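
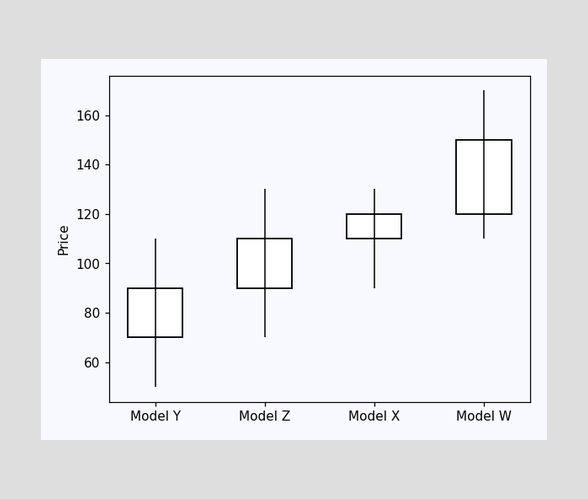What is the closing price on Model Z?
110

The Model Z candle closes at 110.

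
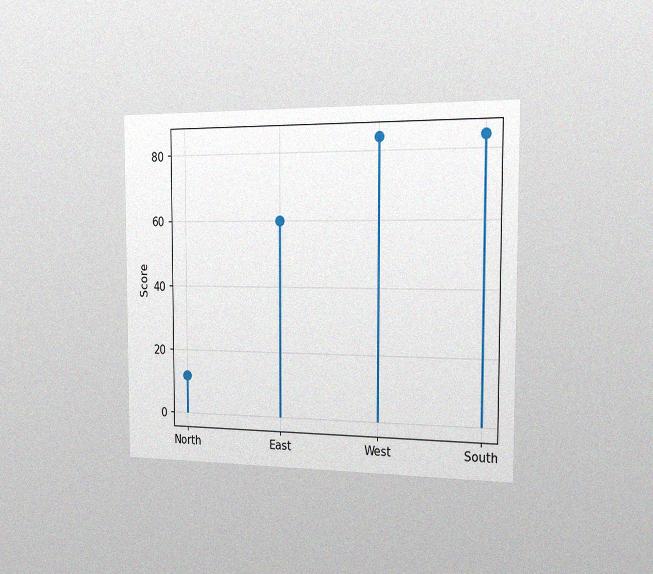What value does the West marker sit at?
The chart is viewed slightly from the right, with some photo noise. The West marker sits at 84.

84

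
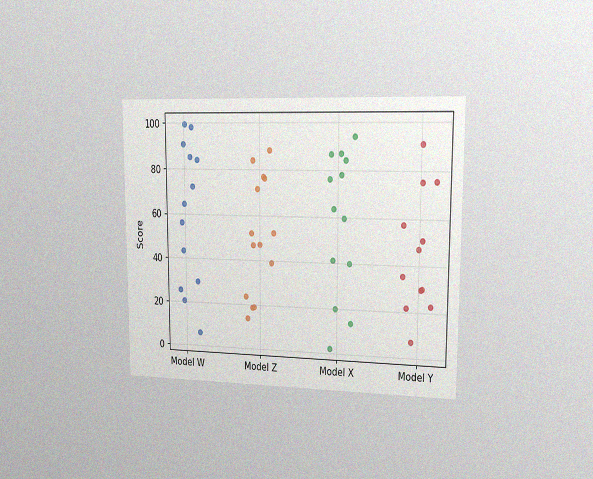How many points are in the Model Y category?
12

The chart is viewed slightly from the right, with some photo noise. Counting the markers in the Model Y column gives 12.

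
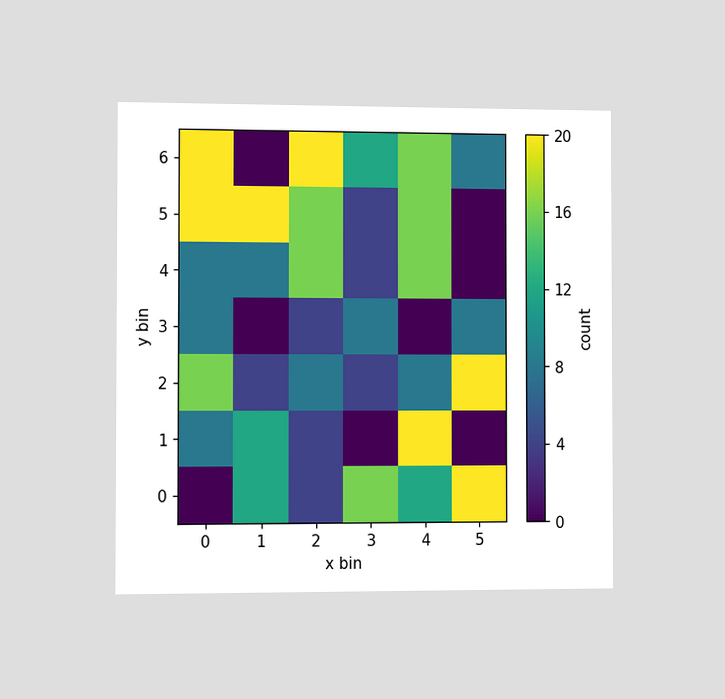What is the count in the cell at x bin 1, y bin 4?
The chart is viewed slightly from the left. Matching the cell (1, 4) against the colorbar gives 8.

8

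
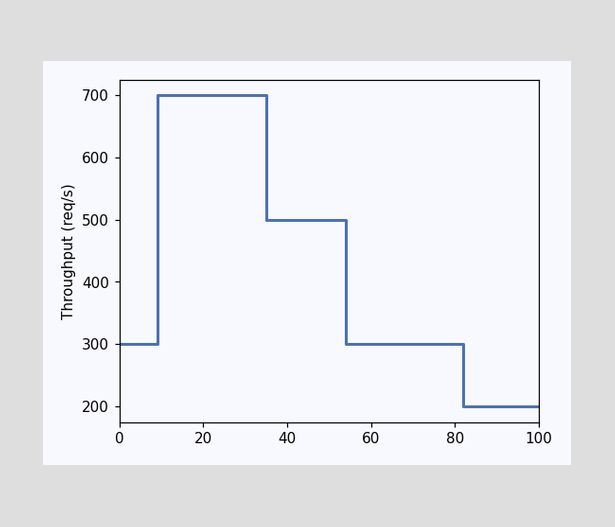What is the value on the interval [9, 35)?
700req/s

On [9, 35) the step sits at 700req/s.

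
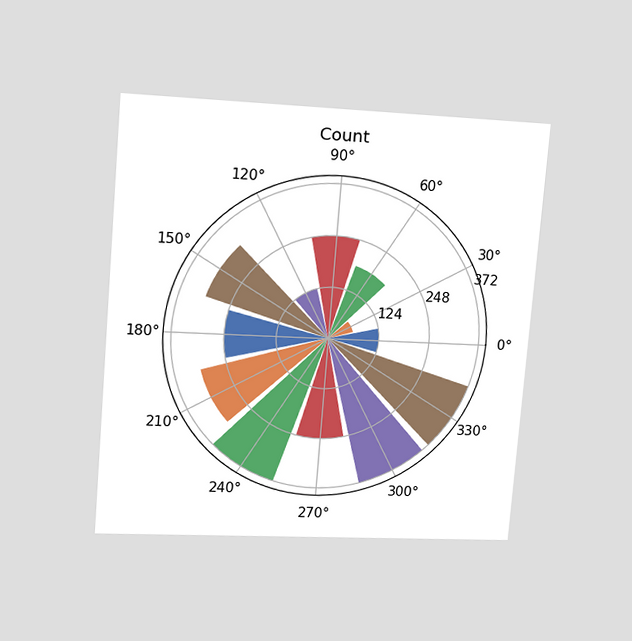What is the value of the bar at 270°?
248

The chart is tilted about 5° clockwise and viewed at a slight angle. The bar at 270° reaches 248 on the radial axis.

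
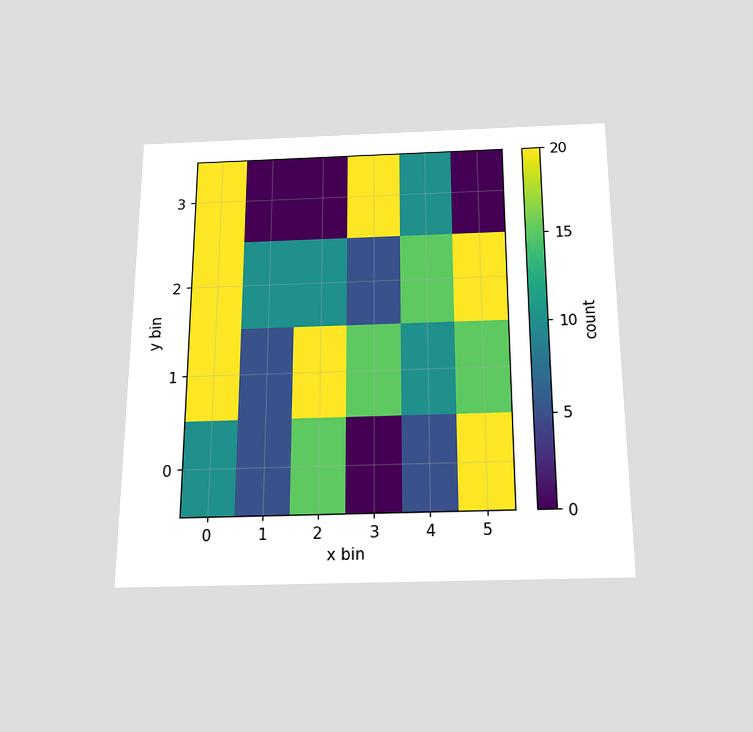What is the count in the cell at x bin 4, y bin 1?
The chart is viewed slightly from below. Matching the cell (4, 1) against the colorbar gives 10.

10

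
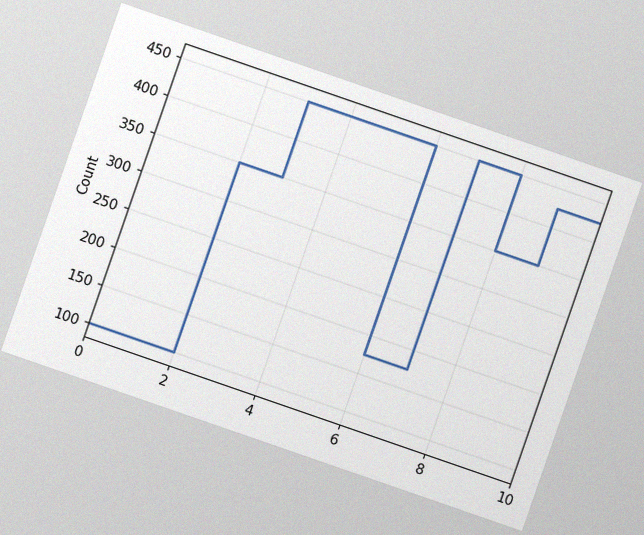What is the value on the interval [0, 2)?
The chart is tilted about 19° clockwise, with some photo noise. On [0, 2) the step sits at 100.

100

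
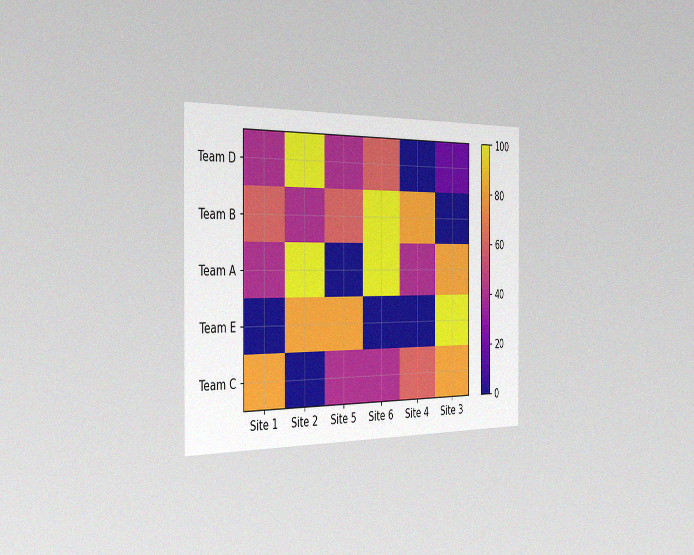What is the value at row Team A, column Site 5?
0

The chart is viewed slightly from the left, with some photo noise. Matching cell (Team A, Site 5) against the colorbar gives 0.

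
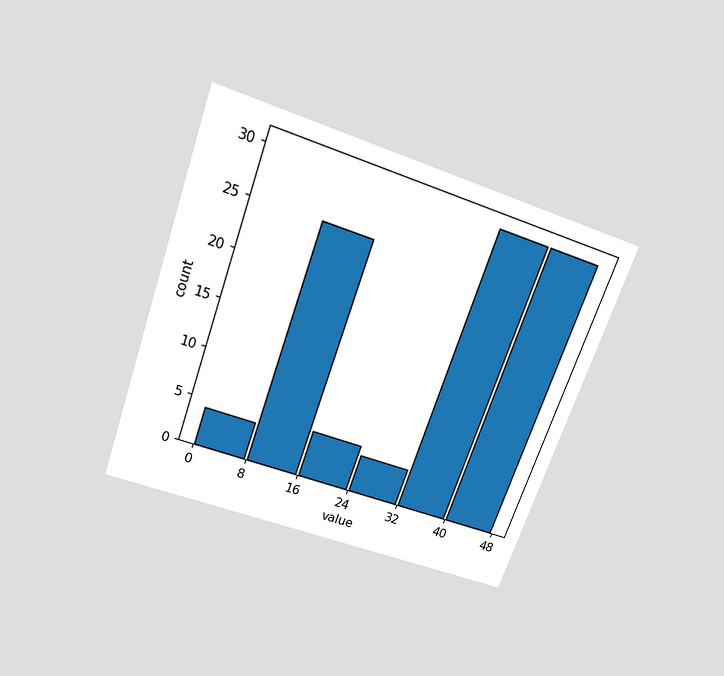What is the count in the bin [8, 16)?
The chart is tilted about 20° clockwise and viewed slightly from above. The [8, 16) bin has height 25.

25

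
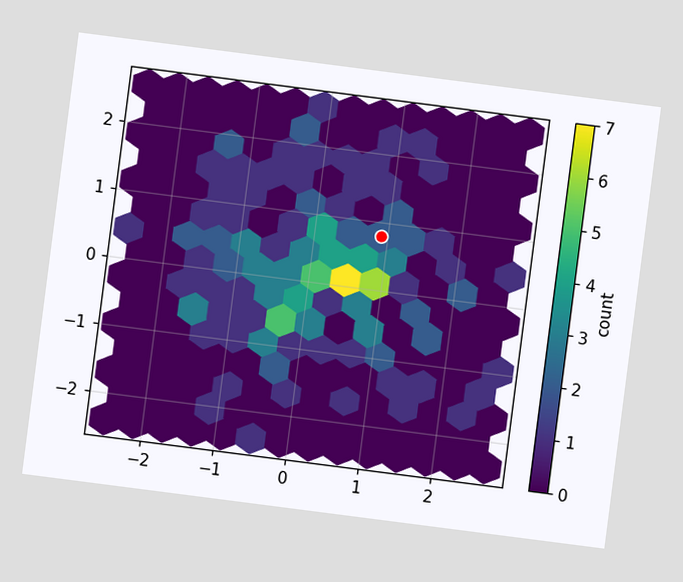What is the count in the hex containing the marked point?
The chart is tilted about 7° clockwise. The marked hex reads 2 on the colorbar.

2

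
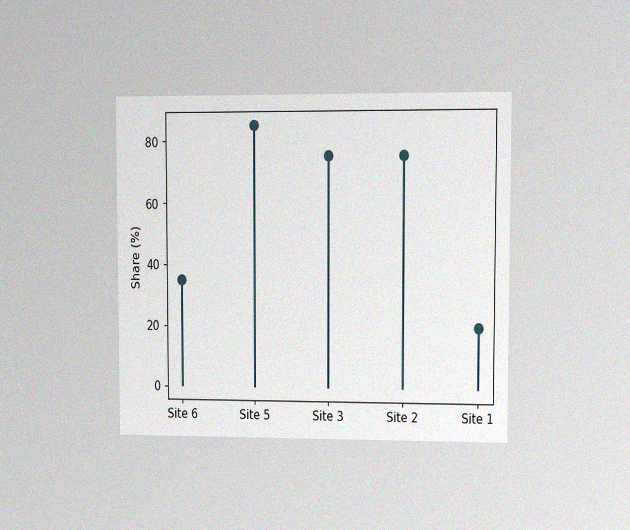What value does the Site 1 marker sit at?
The chart is viewed at a slight angle, with some photo noise. The Site 1 marker sits at 20%.

20%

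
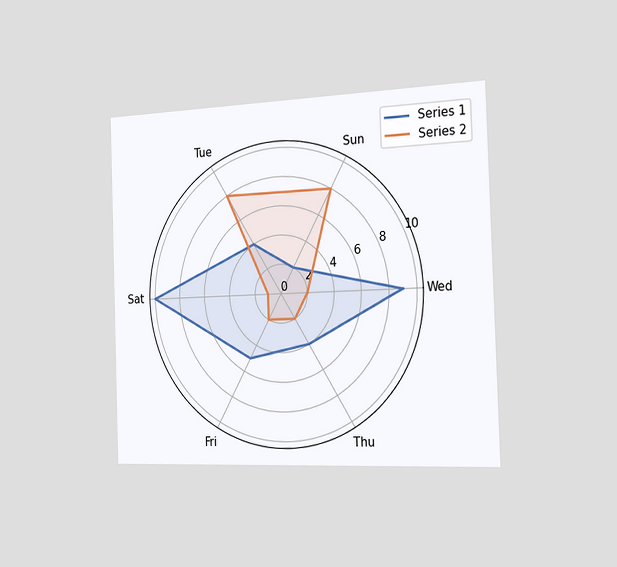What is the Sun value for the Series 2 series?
8

The chart is viewed slightly from the right. On the Sun axis, Series 2 reaches 8.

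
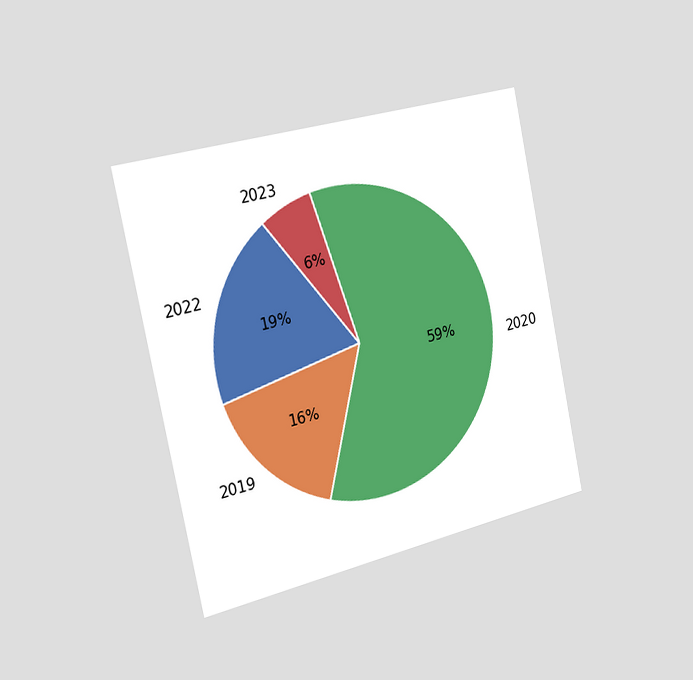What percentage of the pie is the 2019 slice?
The chart is tilted about 12° counter-clockwise and viewed slightly from the left. The 2019 slice takes up 16% of the pie.

16%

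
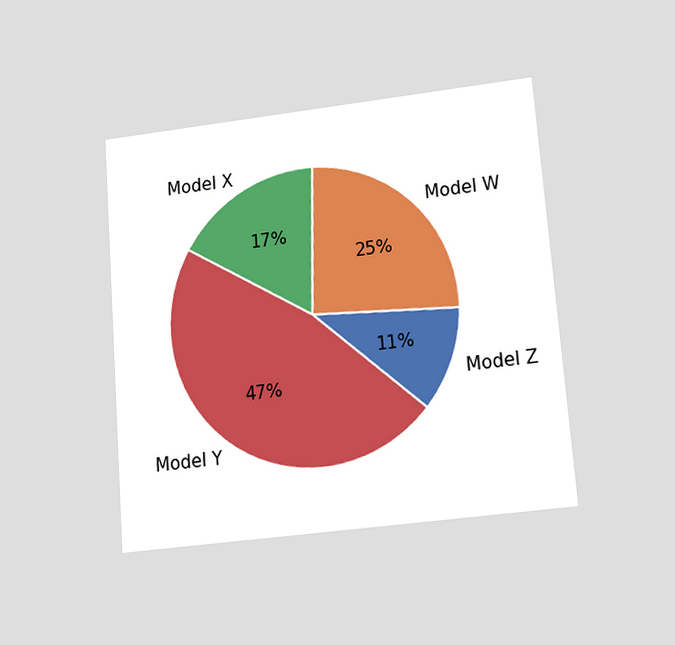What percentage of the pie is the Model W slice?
The chart is tilted about 4° counter-clockwise and viewed slightly from below. The Model W slice takes up 25% of the pie.

25%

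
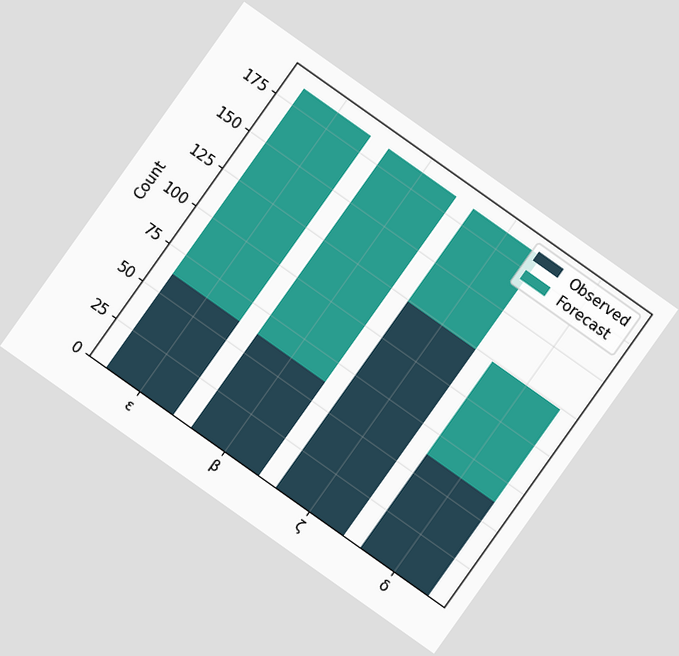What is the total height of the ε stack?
186

The chart is tilted about 35° clockwise. The ε stack's top reaches 186 on the y-axis.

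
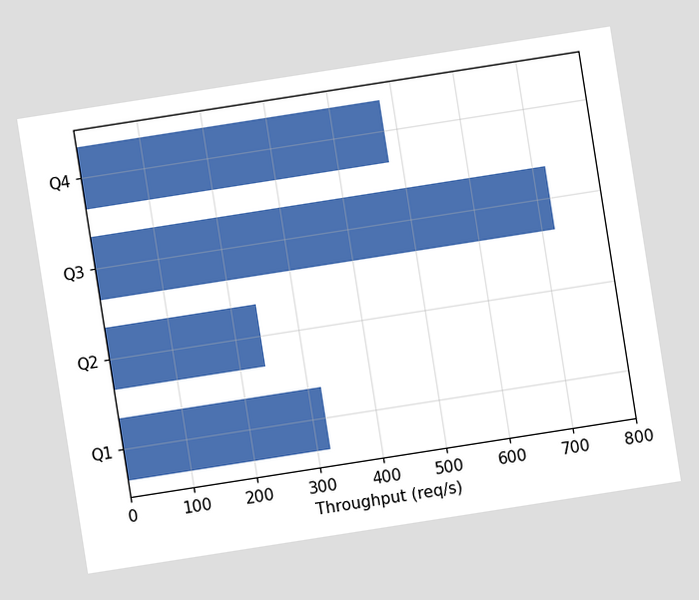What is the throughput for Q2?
The chart is tilted about 9° counter-clockwise. Reading along the chart's x-axis, the Q2 bar reaches 240req/s.

240req/s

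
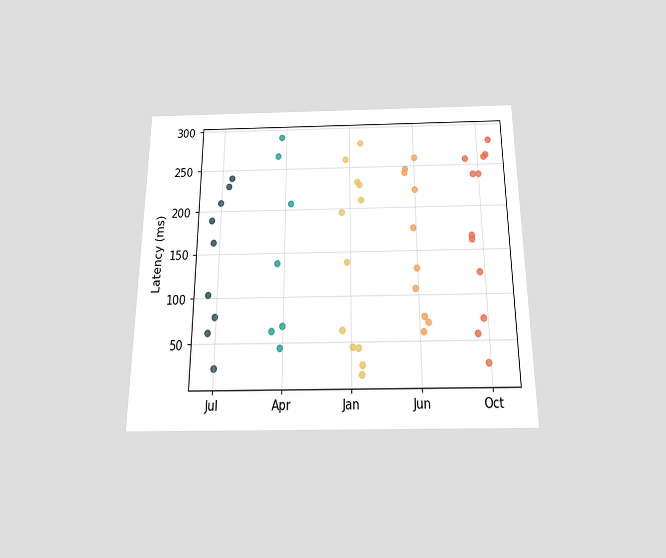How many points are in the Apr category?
7

The chart is viewed slightly from below. Counting the markers in the Apr column gives 7.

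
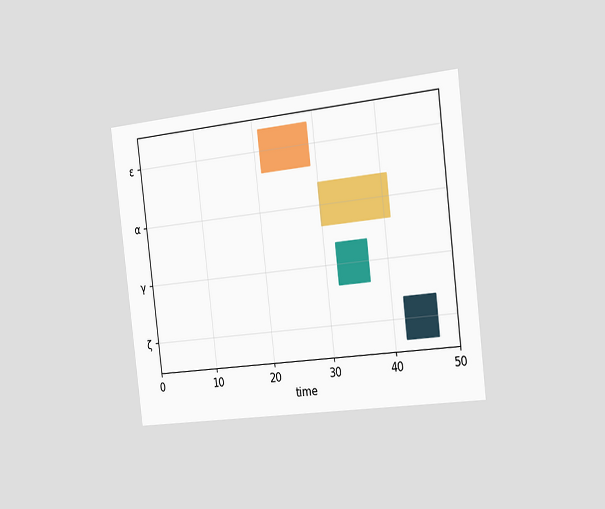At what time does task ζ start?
The chart is tilted about 7° counter-clockwise and viewed slightly from the right. The ζ bar begins at t=42.

42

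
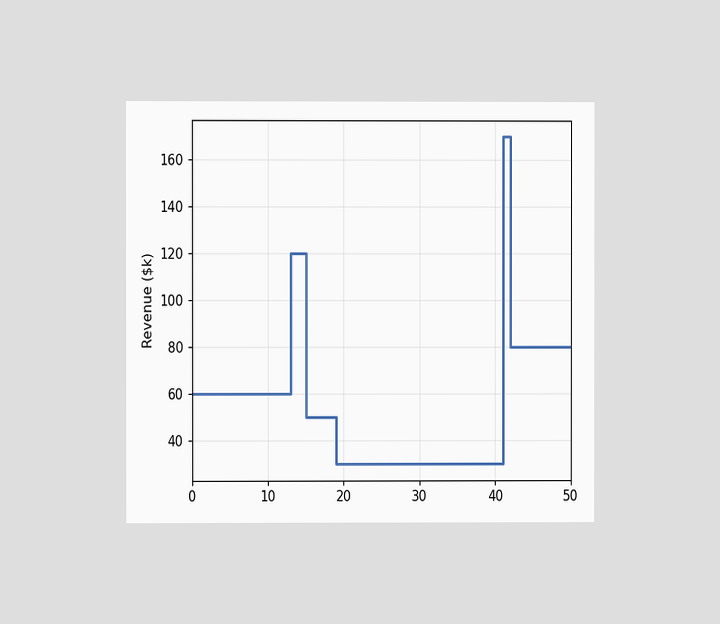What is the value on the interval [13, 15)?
$120k

The chart is viewed at a slight angle. On [13, 15) the step sits at $120k.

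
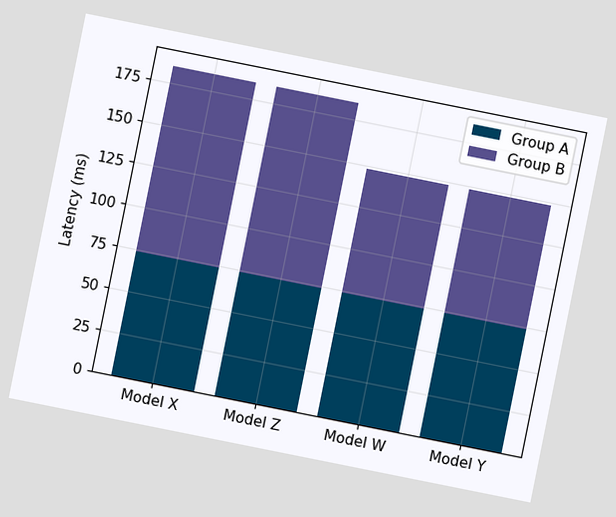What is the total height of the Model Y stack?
148ms

The chart is tilted about 11° clockwise. The Model Y stack's top reaches 148ms on the y-axis.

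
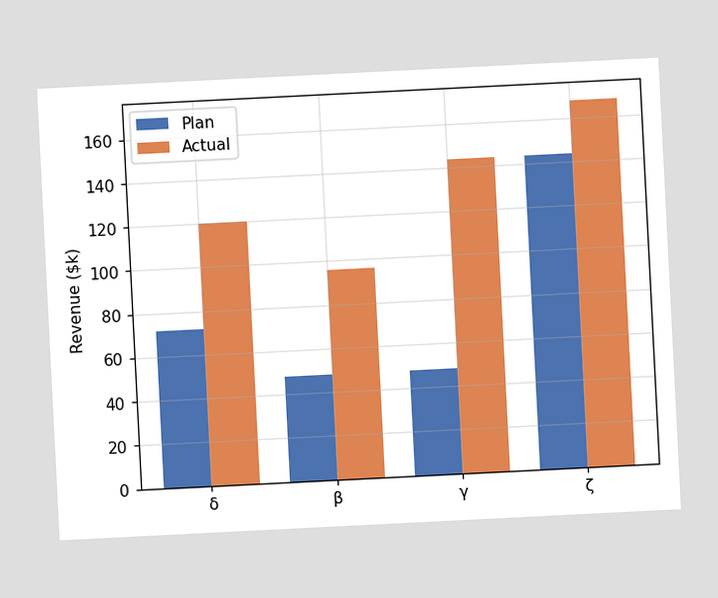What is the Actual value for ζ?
The chart is tilted about 3° counter-clockwise. The Actual bar at ζ reaches $168k on the y-axis.

$168k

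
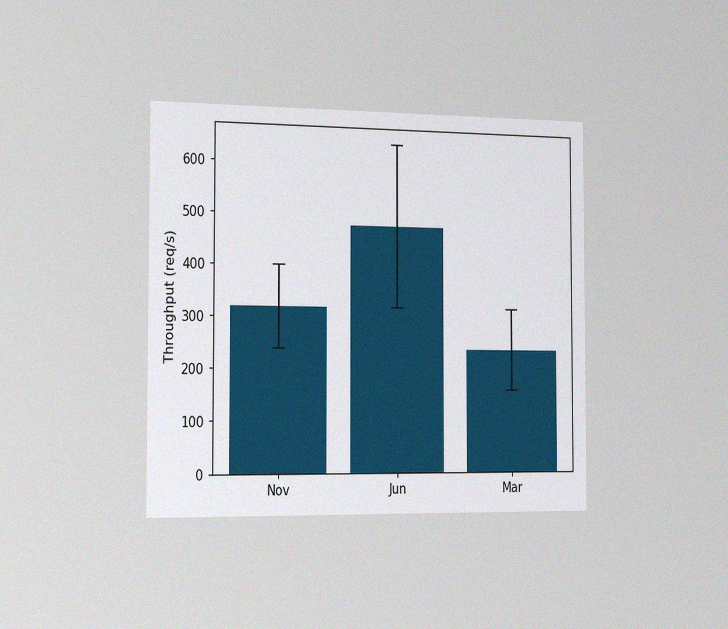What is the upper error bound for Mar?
320req/s

The chart is viewed slightly from the left, with some photo noise. The Mar bar's upper whisker reaches 320req/s.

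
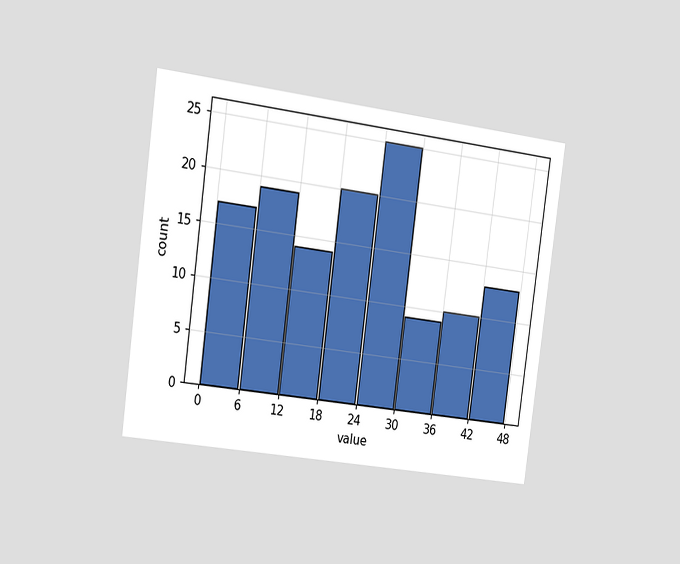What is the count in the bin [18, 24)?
20

The chart is tilted about 8° clockwise and viewed slightly from the left. The [18, 24) bin has height 20.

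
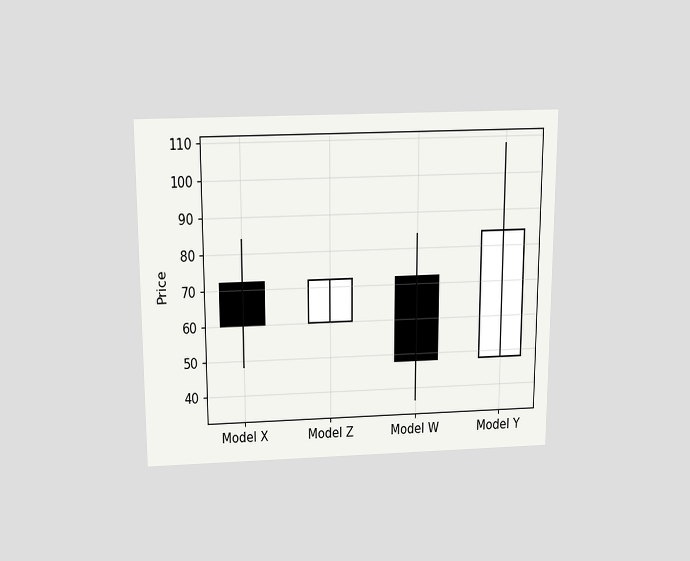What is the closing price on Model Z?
72

The chart is viewed slightly from above. The Model Z candle closes at 72.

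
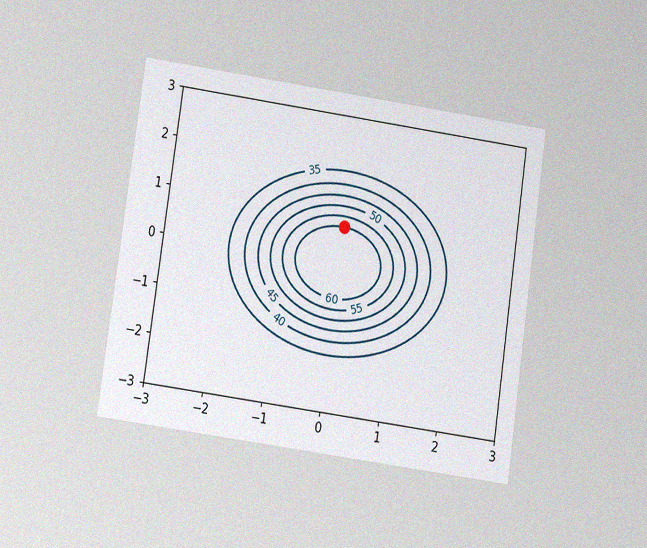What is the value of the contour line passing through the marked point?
60

The chart is tilted about 8° clockwise and viewed at a slight angle, with some photo noise. The marked point sits on the contour labelled 60.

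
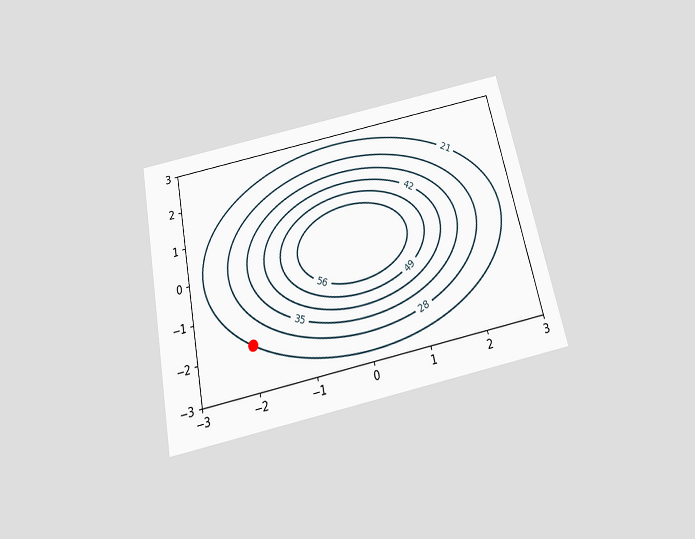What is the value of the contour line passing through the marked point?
21

The chart is tilted about 12° counter-clockwise and viewed slightly from below. The marked point sits on the contour labelled 21.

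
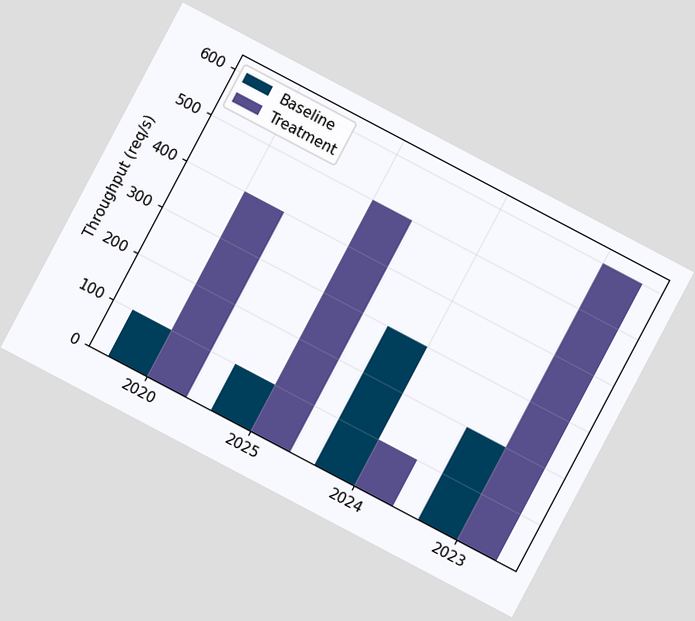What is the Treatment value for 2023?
The chart is tilted about 28° clockwise. The Treatment bar at 2023 reaches 600req/s on the y-axis.

600req/s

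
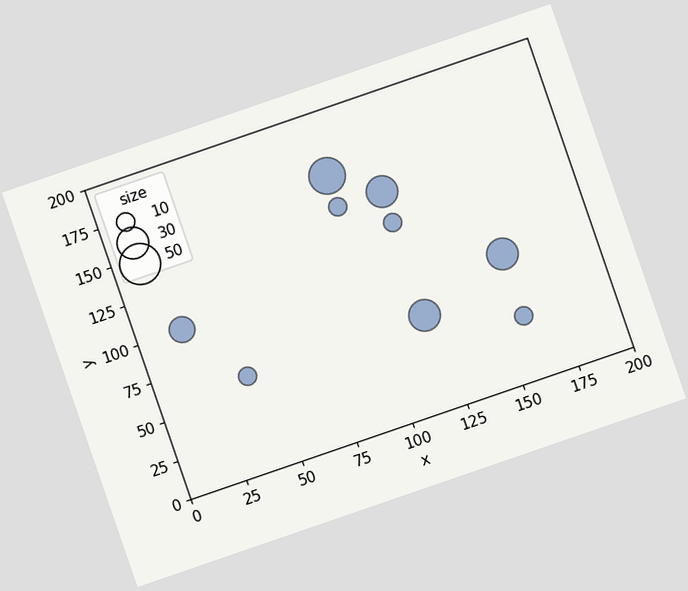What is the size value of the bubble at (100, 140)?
10

The chart is tilted about 19° counter-clockwise. Matching the bubble at (100, 140) against the size legend gives 10.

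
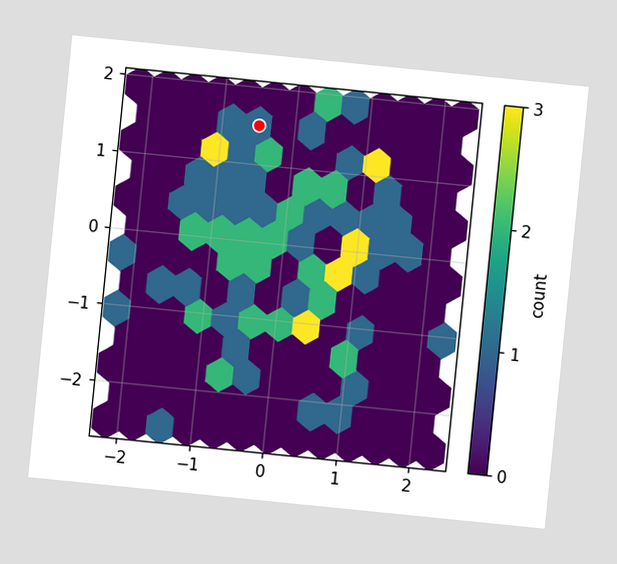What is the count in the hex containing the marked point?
1

The chart is tilted about 6° clockwise. The marked hex reads 1 on the colorbar.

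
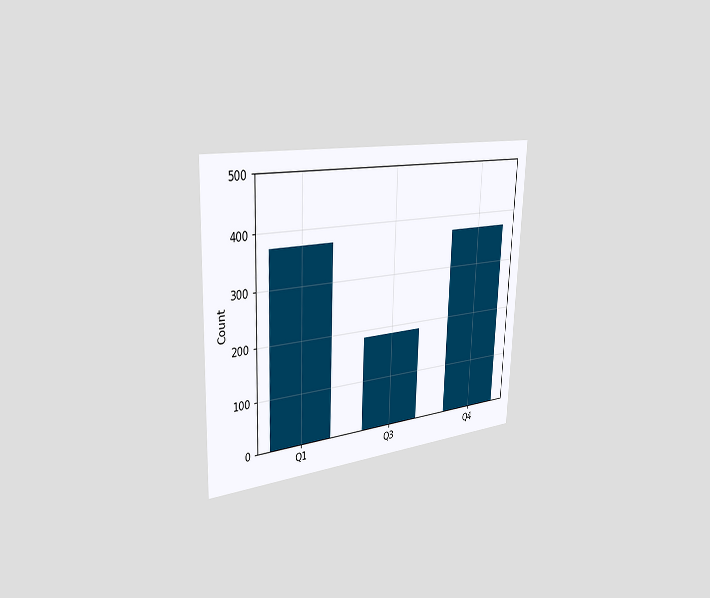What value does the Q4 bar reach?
The chart is tilted about 2° clockwise and viewed slightly from the left. Reading along the chart's y-axis, the Q4 bar reaches 372.

372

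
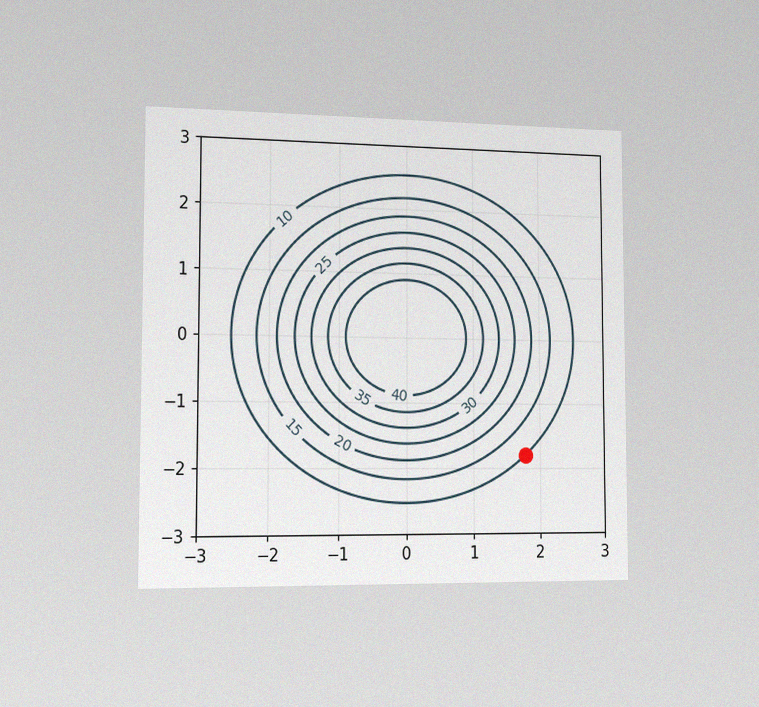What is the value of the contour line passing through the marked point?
10

The chart is viewed slightly from the left, with some photo noise. The marked point sits on the contour labelled 10.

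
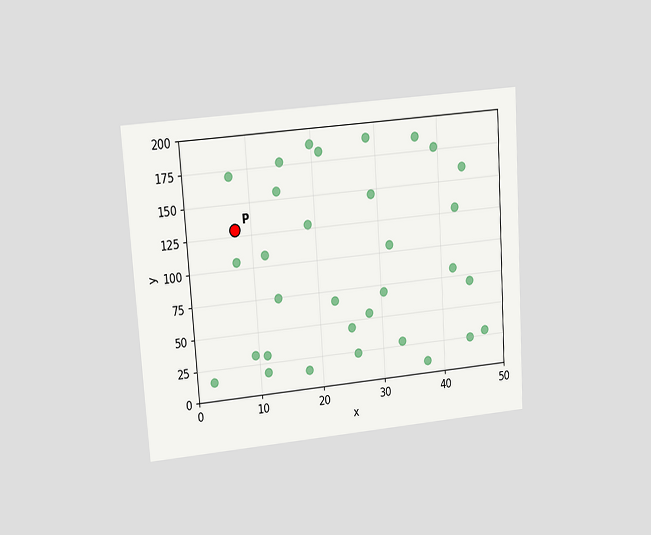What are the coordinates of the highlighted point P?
The chart is tilted about 4° counter-clockwise and viewed at a slight angle. Following the gridlines from P to each axis, P sits at (7.5, 130).

(7.5, 130)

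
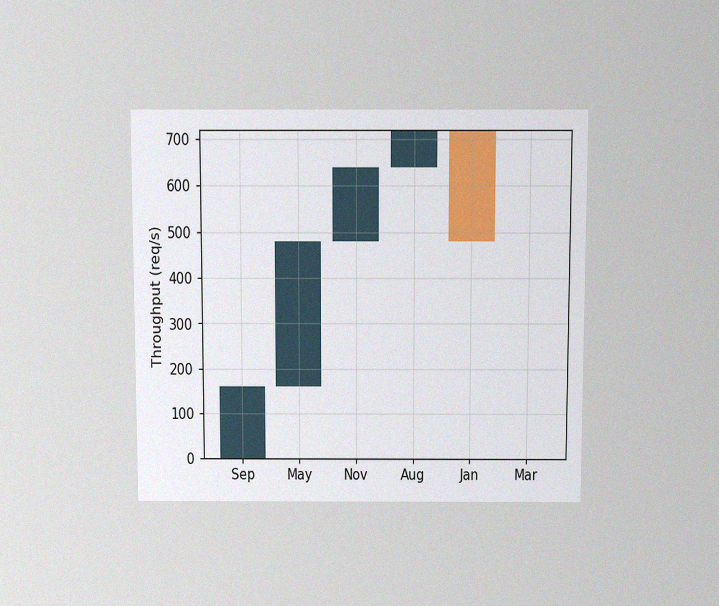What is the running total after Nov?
640req/s

The chart is viewed slightly from above, with some photo noise. After Nov the running total reaches 640req/s.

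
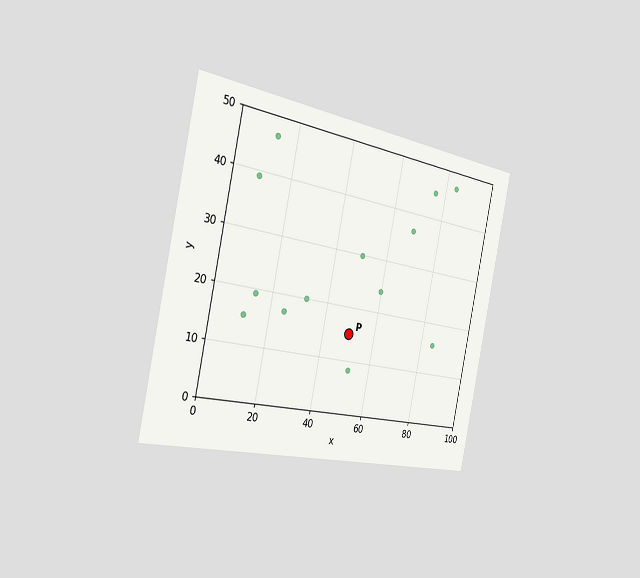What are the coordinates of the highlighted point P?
The chart is tilted about 12° clockwise and viewed slightly from the left. Following the gridlines from P to each axis, P sits at (50, 15).

(50, 15)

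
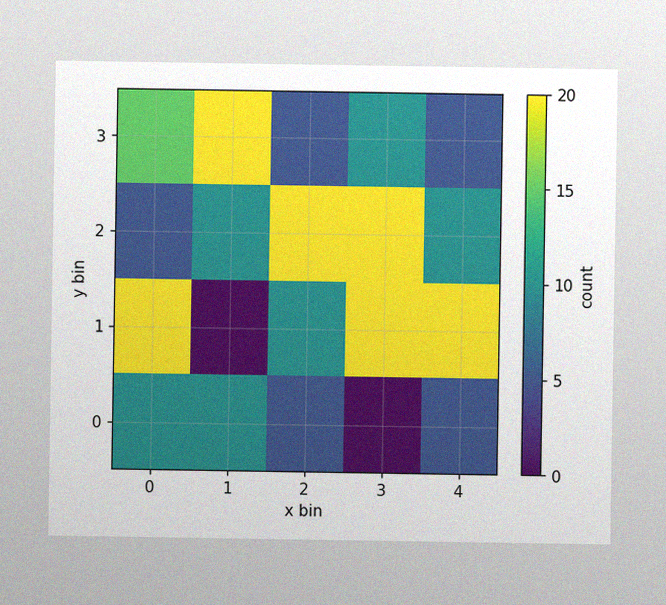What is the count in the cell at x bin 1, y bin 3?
The image has some photo noise and uneven lighting. Matching the cell (1, 3) against the colorbar gives 20.

20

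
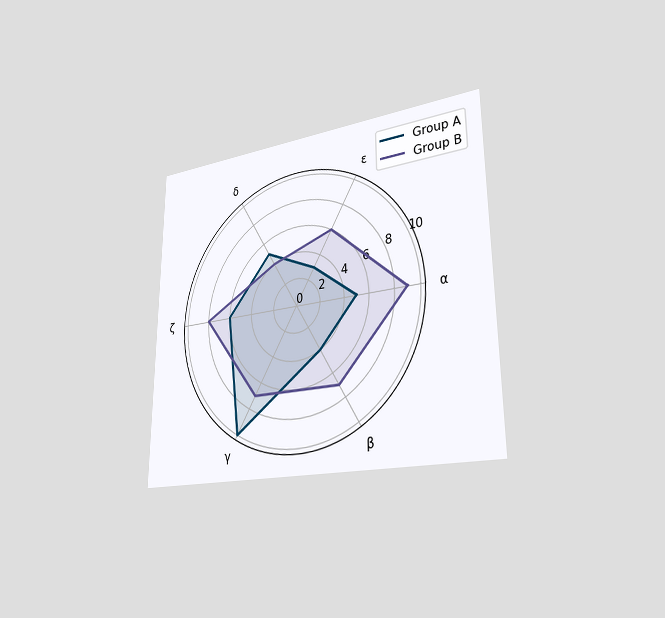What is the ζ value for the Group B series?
8

The chart is viewed slightly from the right. On the ζ axis, Group B reaches 8.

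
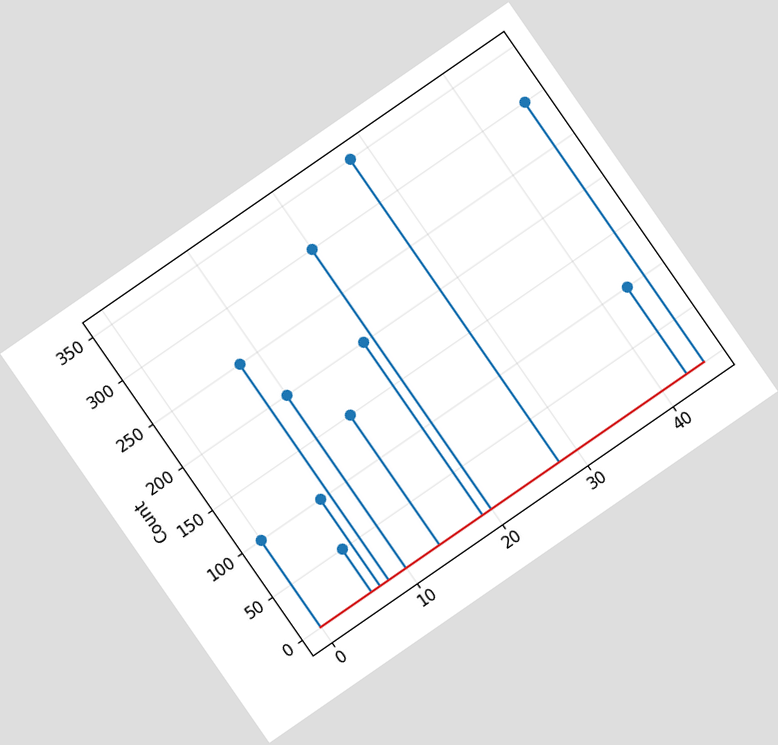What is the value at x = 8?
250

The chart is tilted about 35° counter-clockwise. The stem at x=8 reaches 250.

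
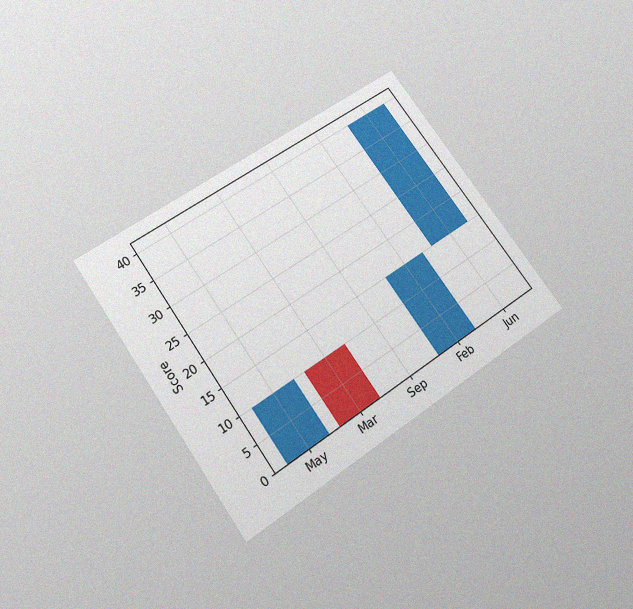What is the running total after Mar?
0

The chart is tilted about 35° counter-clockwise and viewed slightly from below, with some photo noise. After Mar the running total reaches 0.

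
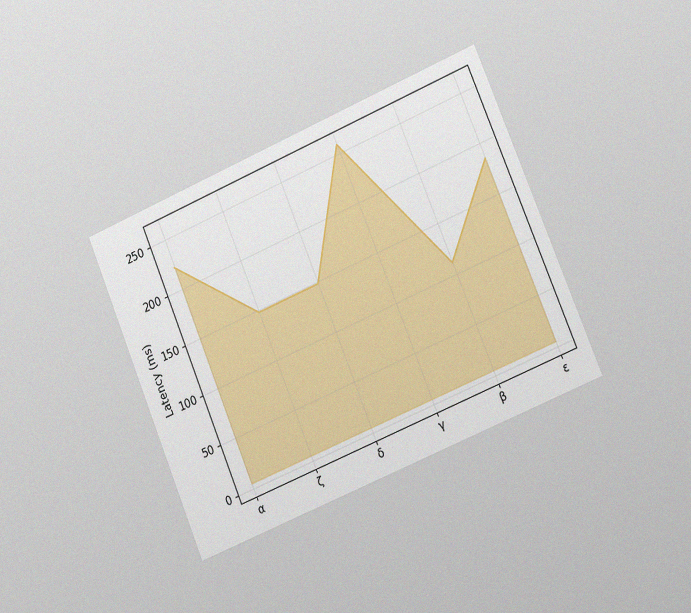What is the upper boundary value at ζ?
The chart is tilted about 23° counter-clockwise and viewed slightly from the right, with some photo noise. At ζ the upper boundary is at 148ms.

148ms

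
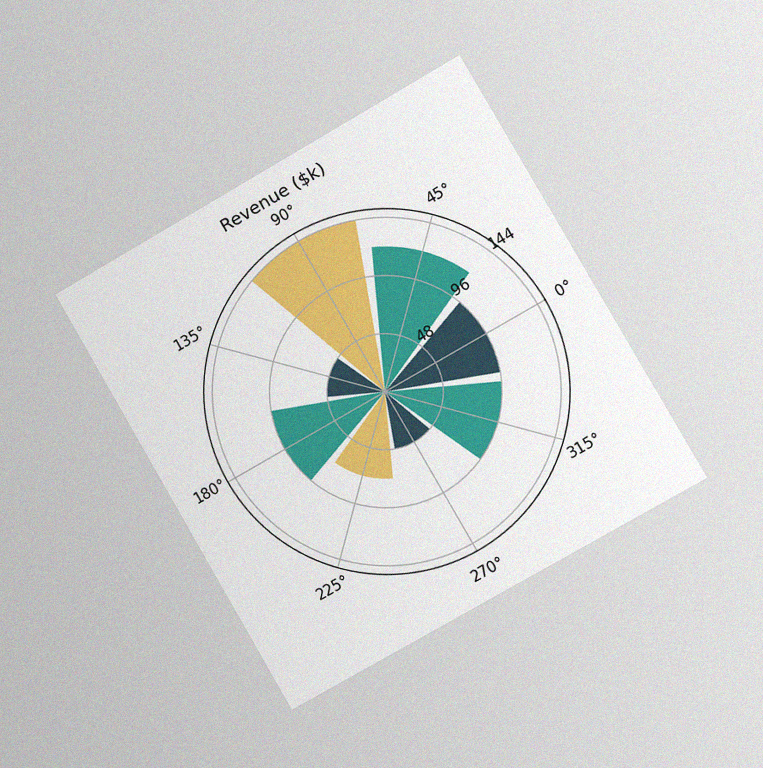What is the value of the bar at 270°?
$48k

The chart is tilted about 30° counter-clockwise and viewed slightly from the right, with some photo noise. The bar at 270° reaches $48k on the radial axis.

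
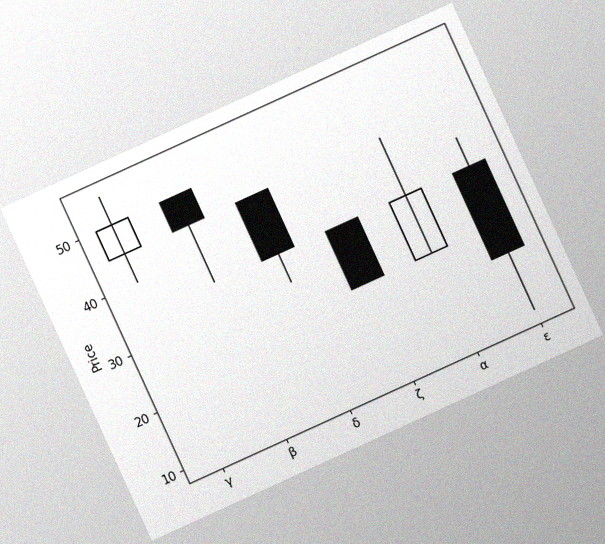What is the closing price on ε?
The chart is tilted about 25° counter-clockwise, with some photo noise. The ε candle closes at 20.

20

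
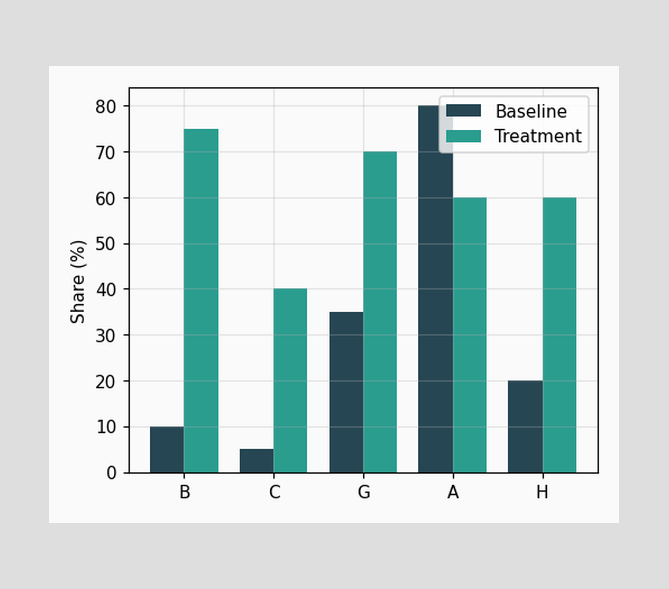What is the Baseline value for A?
80%

The Baseline bar at A reaches 80% on the y-axis.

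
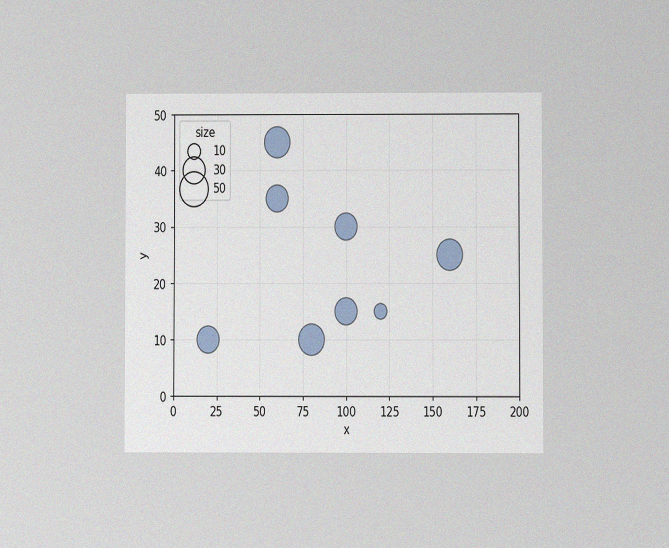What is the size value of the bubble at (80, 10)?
40

The chart is viewed at a slight angle, with some photo noise. Matching the bubble at (80, 10) against the size legend gives 40.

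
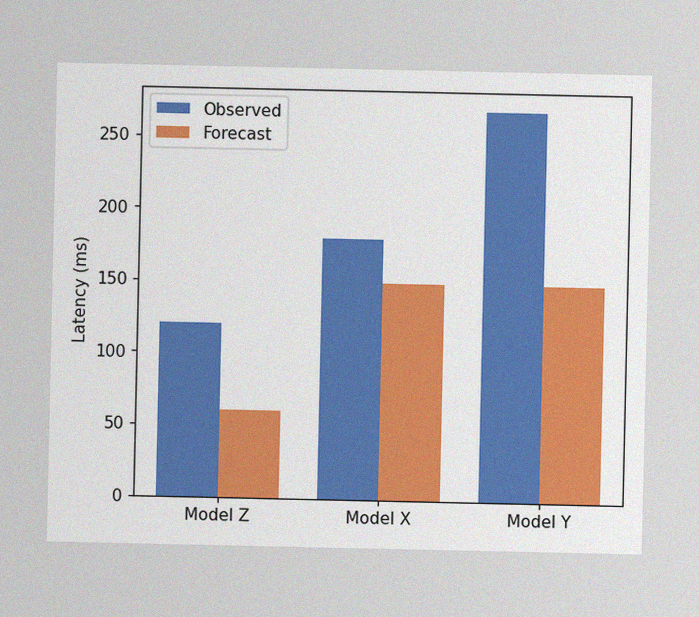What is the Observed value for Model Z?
The image has some photo noise and uneven lighting. The Observed bar at Model Z reaches 120ms on the y-axis.

120ms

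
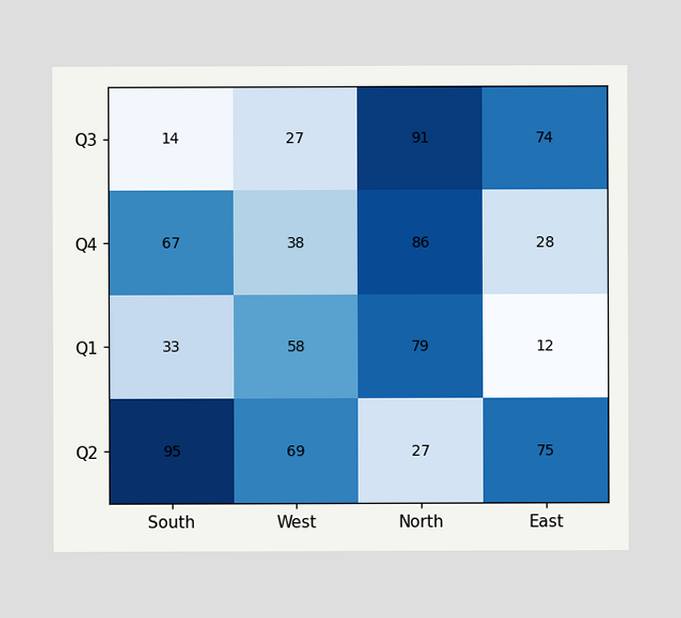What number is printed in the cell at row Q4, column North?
The (Q4, North) cell reads 86.

86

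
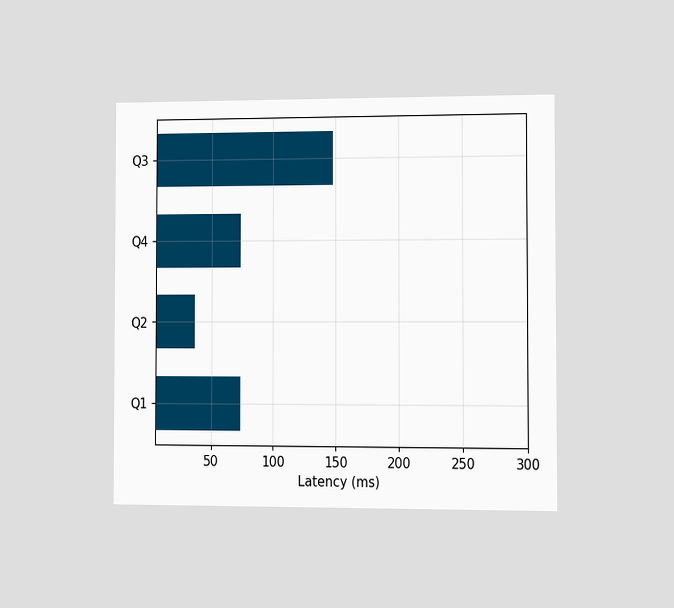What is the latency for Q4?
74ms

The chart is viewed at a slight angle. Reading along the chart's x-axis, the Q4 bar reaches 74ms.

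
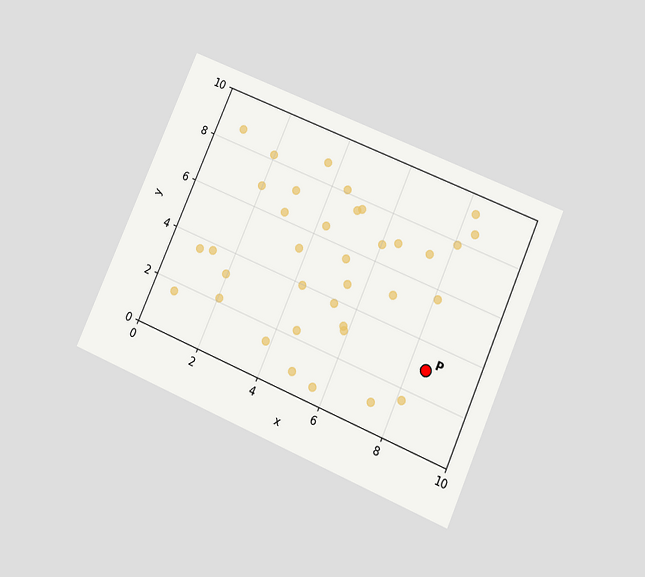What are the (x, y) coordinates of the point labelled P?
The chart is tilted about 23° clockwise and viewed slightly from below. Following the gridlines from P to each axis, P sits at (8.5, 3).

(8.5, 3)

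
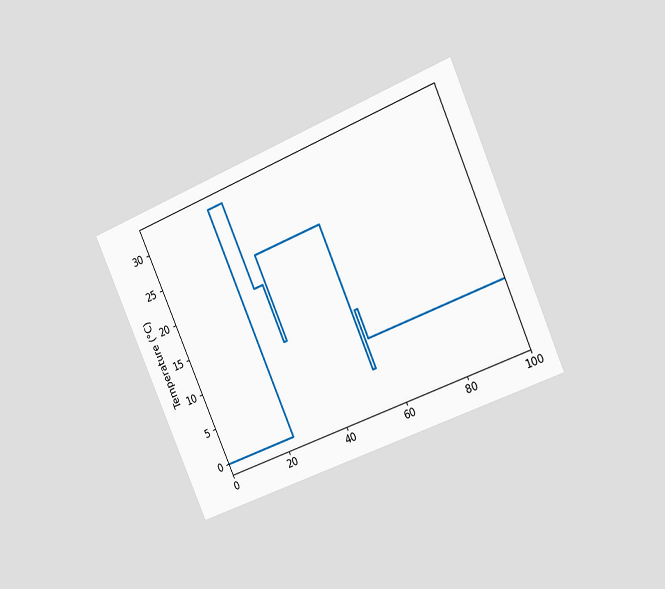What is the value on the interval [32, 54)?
The chart is tilted about 24° counter-clockwise and viewed slightly from the right. On [32, 54) the step sits at 24°C.

24°C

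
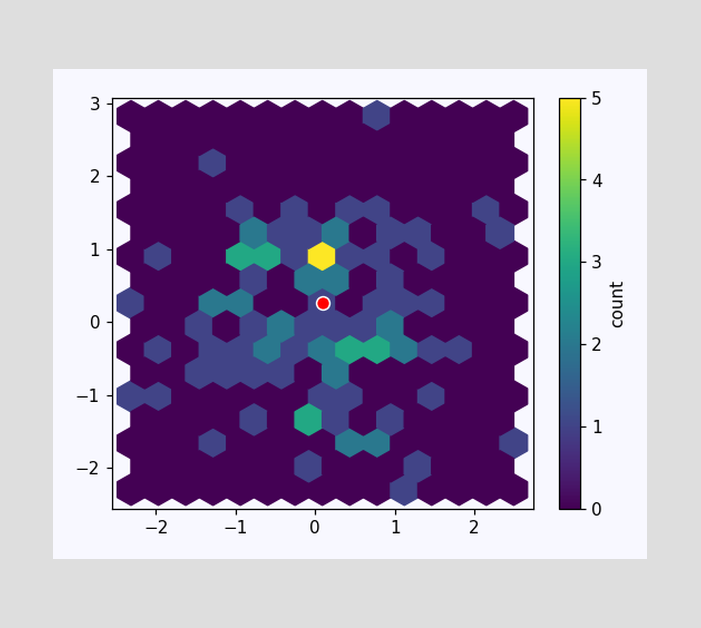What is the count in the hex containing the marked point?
1

The marked hex reads 1 on the colorbar.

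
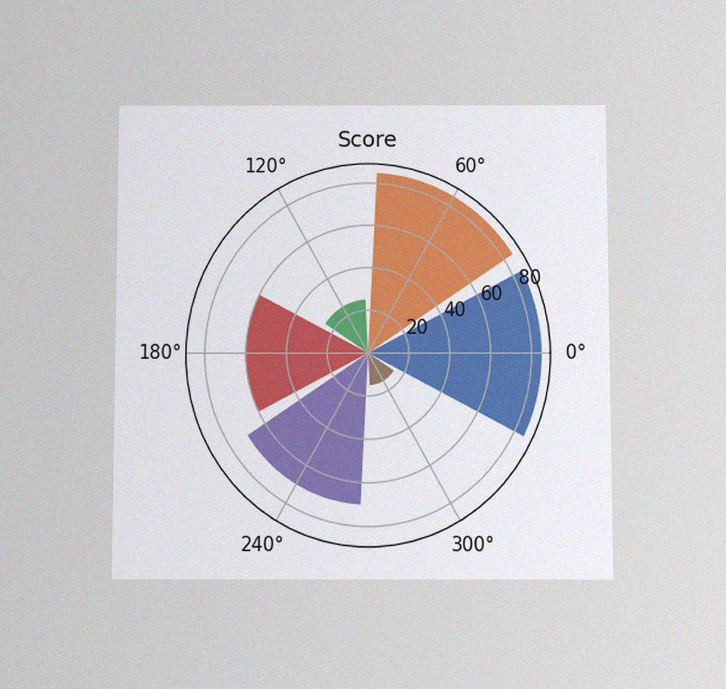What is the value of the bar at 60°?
The chart is viewed slightly from below, with some photo noise. The bar at 60° reaches 85 on the radial axis.

85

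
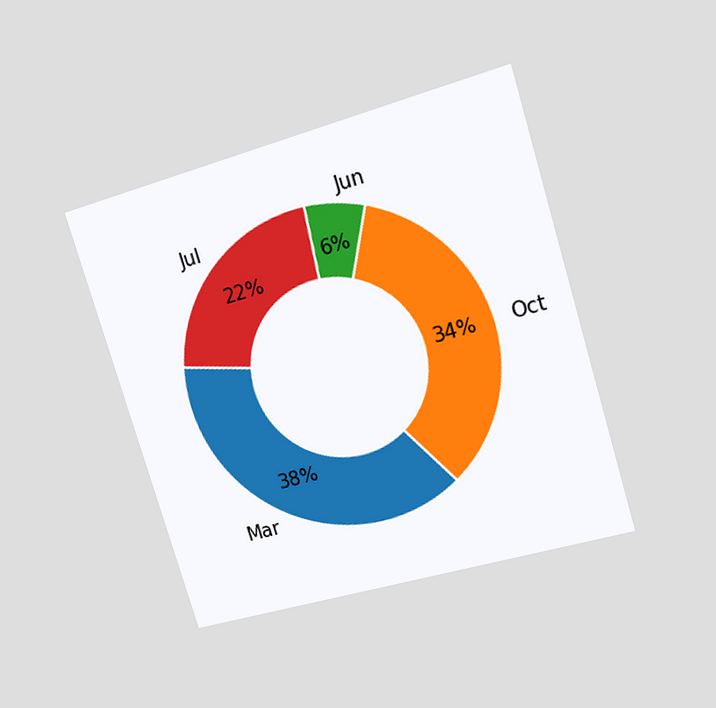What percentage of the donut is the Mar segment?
The chart is tilted about 17° counter-clockwise and viewed at a slight angle. The Mar segment takes up 38% of the ring.

38%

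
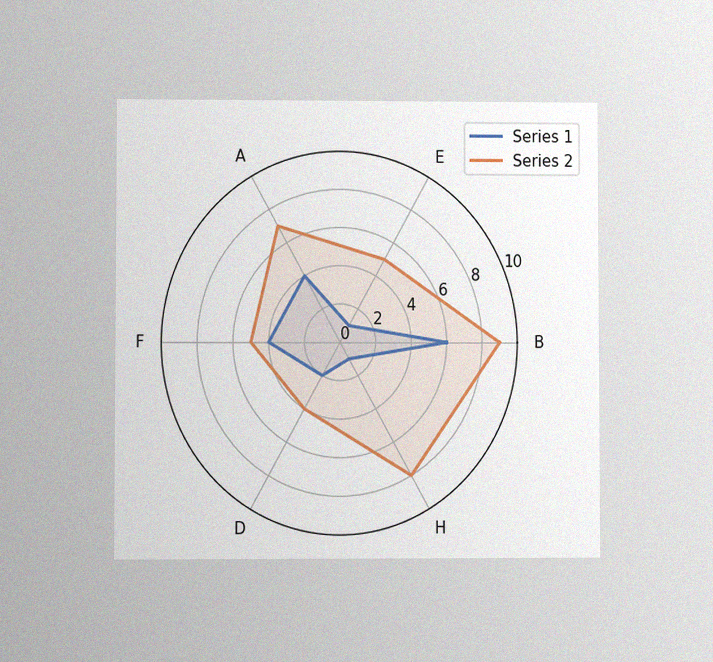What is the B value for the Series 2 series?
9

The chart is viewed at a slight angle, with some photo noise. On the B axis, Series 2 reaches 9.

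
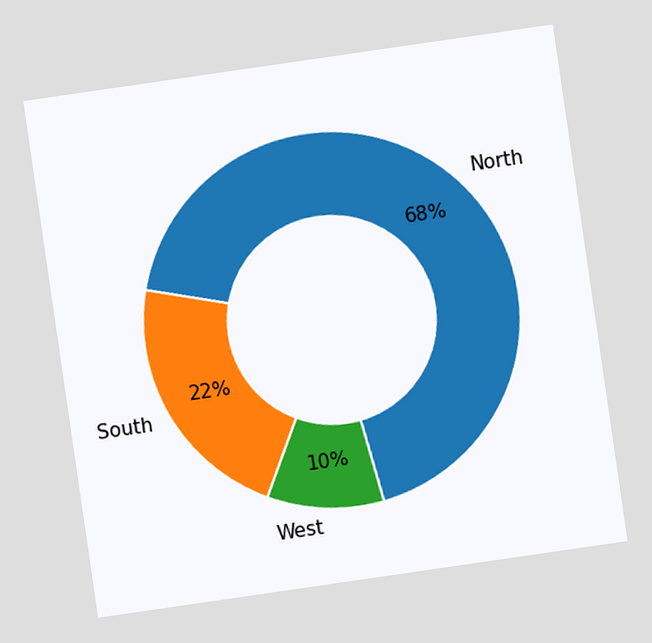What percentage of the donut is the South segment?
The chart is tilted about 8° counter-clockwise. The South segment takes up 22% of the ring.

22%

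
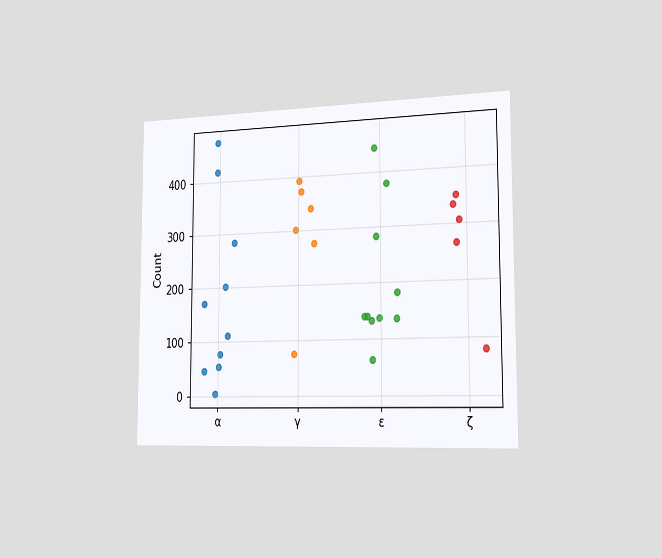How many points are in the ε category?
The chart is viewed slightly from the right. Counting the markers in the ε column gives 10.

10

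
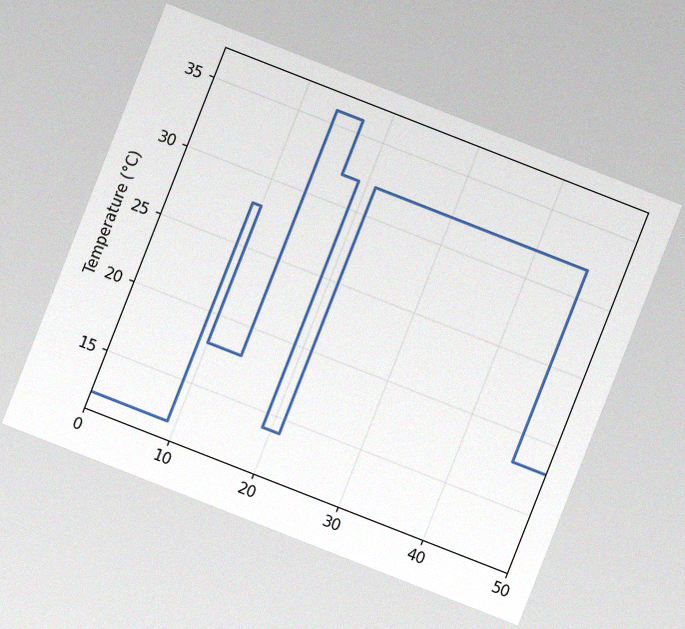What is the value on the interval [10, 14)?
The chart is tilted about 21° clockwise, with some photo noise. On [10, 14) the step sits at 18°C.

18°C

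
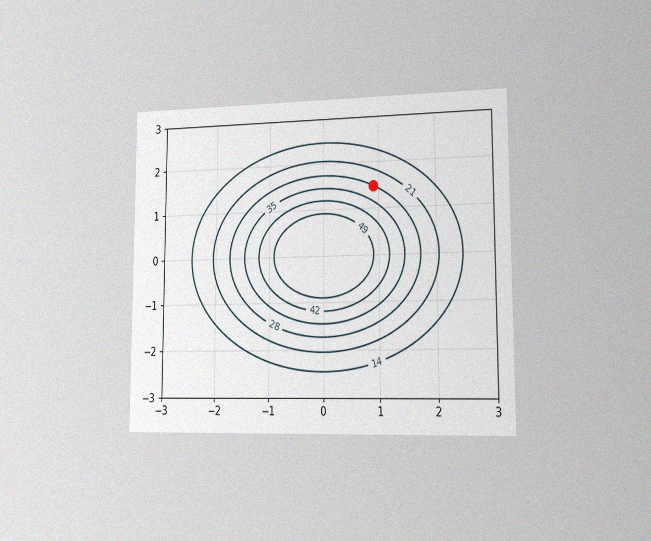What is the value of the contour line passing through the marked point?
The chart is viewed slightly from the right, with some photo noise. The marked point sits on the contour labelled 28.

28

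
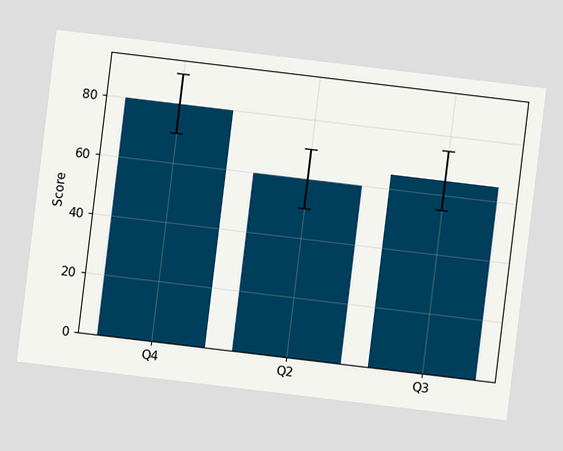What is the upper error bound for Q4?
90

The chart is tilted about 7° clockwise. The Q4 bar's upper whisker reaches 90.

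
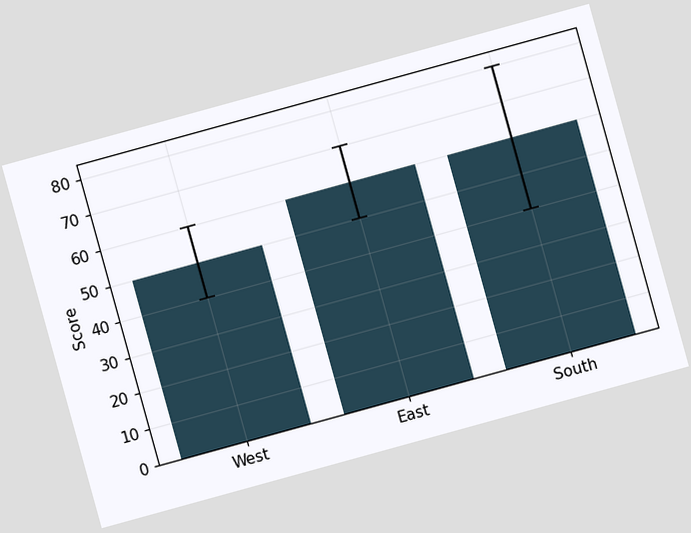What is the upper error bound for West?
60

The chart is tilted about 15° counter-clockwise. The West bar's upper whisker reaches 60.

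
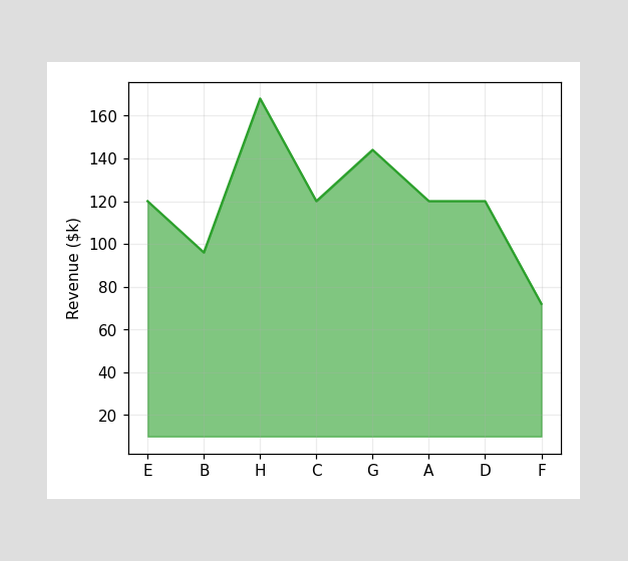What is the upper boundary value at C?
At C the upper boundary is at $120k.

$120k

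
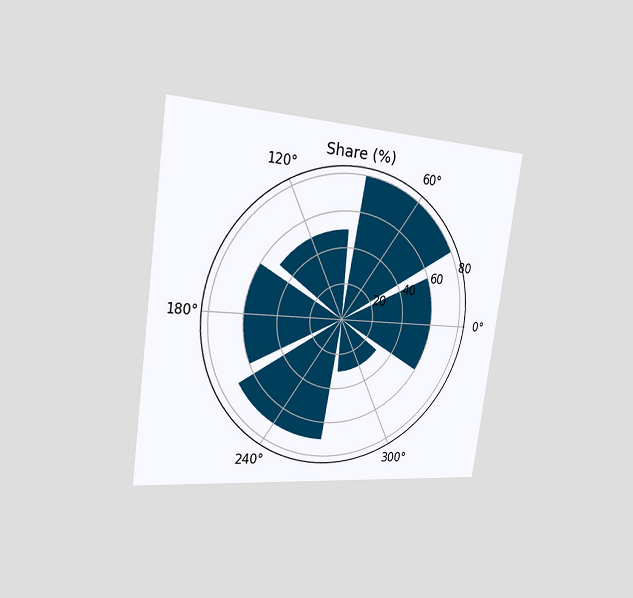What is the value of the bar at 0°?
60%

The chart is tilted about 8° clockwise and viewed slightly from the left. The bar at 0° reaches 60% on the radial axis.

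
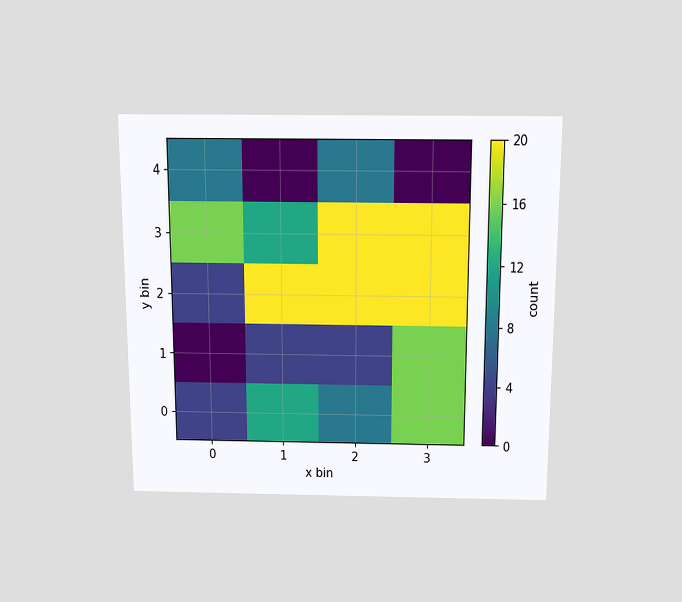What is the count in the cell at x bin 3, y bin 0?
The chart is viewed slightly from above. Matching the cell (3, 0) against the colorbar gives 16.

16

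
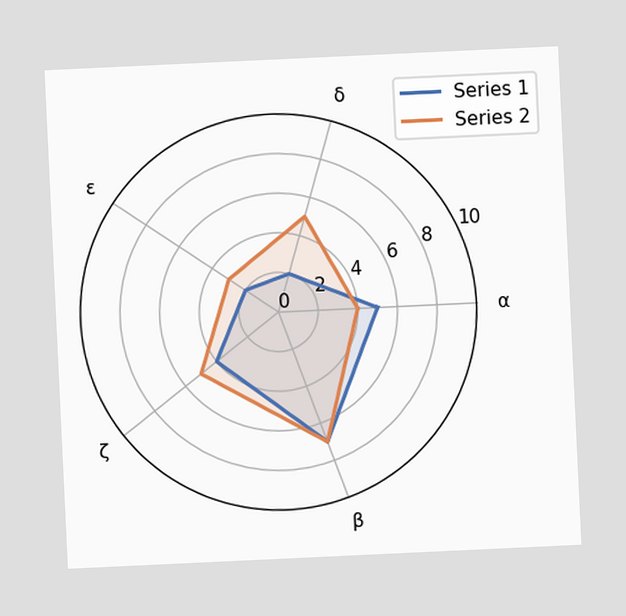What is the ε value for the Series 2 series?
The chart is tilted about 3° counter-clockwise. On the ε axis, Series 2 reaches 3.

3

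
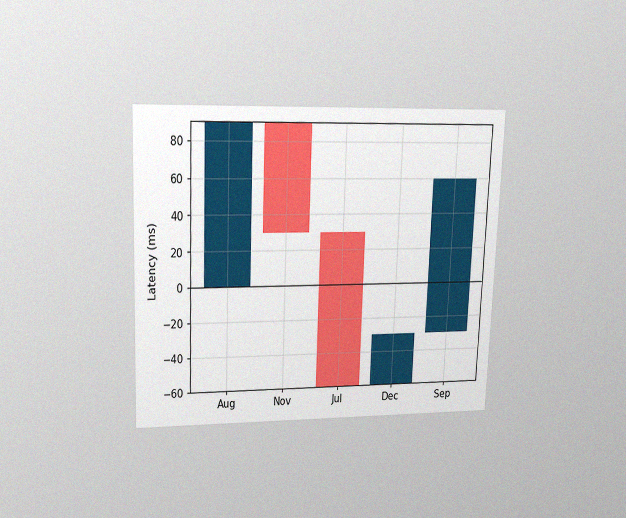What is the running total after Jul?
-60ms

The chart is tilted about 2° clockwise and viewed at a slight angle, with some photo noise. After Jul the running total reaches -60ms.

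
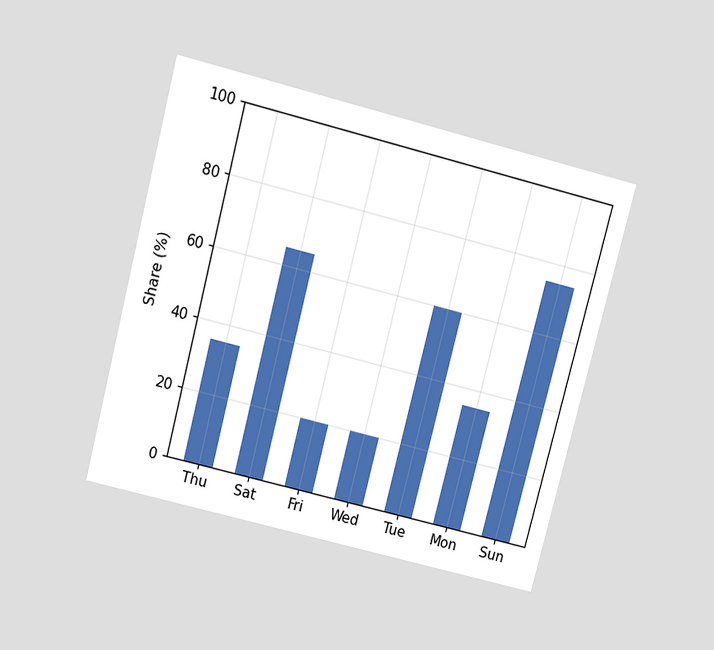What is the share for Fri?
20%

The chart is tilted about 14° clockwise and viewed slightly from above. Reading along the chart's y-axis, the Fri bar reaches 20%.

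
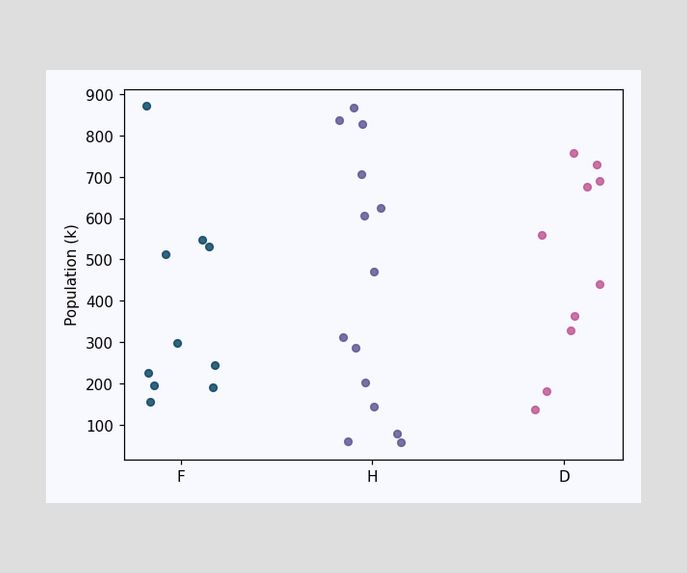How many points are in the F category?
Counting the markers in the F column gives 10.

10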